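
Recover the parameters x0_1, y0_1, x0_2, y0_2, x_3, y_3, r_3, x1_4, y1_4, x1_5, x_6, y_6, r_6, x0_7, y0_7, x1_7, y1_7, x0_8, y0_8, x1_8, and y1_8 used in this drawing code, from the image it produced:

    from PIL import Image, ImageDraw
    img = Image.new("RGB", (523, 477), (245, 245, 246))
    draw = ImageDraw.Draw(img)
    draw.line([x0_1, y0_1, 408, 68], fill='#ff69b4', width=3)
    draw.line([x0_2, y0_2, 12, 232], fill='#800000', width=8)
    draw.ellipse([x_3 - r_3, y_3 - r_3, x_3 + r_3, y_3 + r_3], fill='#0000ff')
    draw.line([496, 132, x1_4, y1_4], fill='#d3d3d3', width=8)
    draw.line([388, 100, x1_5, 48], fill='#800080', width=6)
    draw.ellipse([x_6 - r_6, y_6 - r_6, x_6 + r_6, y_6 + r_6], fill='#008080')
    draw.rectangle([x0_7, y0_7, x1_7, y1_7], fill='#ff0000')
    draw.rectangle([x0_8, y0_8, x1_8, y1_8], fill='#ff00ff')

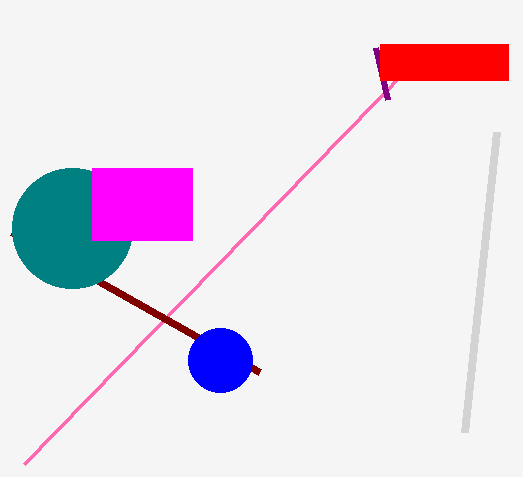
x0_1 = 24, y0_1 = 464, x0_2 = 260, y0_2 = 372, x_3 = 220, y_3 = 360, r_3 = 32, x1_4 = 464, y1_4 = 432, x1_5 = 376, x_6 = 72, y_6 = 228, r_6 = 60, x0_7 = 380, y0_7 = 44, x1_7 = 508, y1_7 = 80, x0_8 = 92, y0_8 = 168, x1_8 = 192, y1_8 = 240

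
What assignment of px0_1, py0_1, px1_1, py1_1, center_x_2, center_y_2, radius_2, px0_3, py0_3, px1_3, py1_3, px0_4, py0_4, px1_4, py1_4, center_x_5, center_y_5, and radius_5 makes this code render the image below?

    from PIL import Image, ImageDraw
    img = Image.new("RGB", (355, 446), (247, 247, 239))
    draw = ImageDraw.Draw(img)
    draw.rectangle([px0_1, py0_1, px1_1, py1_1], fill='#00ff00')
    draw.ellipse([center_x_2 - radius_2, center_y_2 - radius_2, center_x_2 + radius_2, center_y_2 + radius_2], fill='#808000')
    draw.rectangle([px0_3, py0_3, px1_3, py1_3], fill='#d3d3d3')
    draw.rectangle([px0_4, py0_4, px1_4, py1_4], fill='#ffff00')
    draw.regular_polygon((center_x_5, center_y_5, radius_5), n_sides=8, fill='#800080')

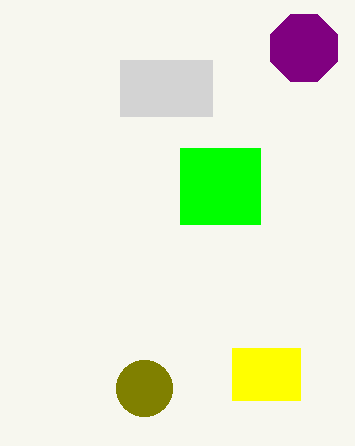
px0_1 = 180
py0_1 = 148
px1_1 = 260
py1_1 = 224
center_x_2 = 144
center_y_2 = 388
radius_2 = 28
px0_3 = 120
py0_3 = 60
px1_3 = 212
py1_3 = 116
px0_4 = 232
py0_4 = 348
px1_4 = 300
py1_4 = 400
center_x_5 = 304
center_y_5 = 48
radius_5 = 36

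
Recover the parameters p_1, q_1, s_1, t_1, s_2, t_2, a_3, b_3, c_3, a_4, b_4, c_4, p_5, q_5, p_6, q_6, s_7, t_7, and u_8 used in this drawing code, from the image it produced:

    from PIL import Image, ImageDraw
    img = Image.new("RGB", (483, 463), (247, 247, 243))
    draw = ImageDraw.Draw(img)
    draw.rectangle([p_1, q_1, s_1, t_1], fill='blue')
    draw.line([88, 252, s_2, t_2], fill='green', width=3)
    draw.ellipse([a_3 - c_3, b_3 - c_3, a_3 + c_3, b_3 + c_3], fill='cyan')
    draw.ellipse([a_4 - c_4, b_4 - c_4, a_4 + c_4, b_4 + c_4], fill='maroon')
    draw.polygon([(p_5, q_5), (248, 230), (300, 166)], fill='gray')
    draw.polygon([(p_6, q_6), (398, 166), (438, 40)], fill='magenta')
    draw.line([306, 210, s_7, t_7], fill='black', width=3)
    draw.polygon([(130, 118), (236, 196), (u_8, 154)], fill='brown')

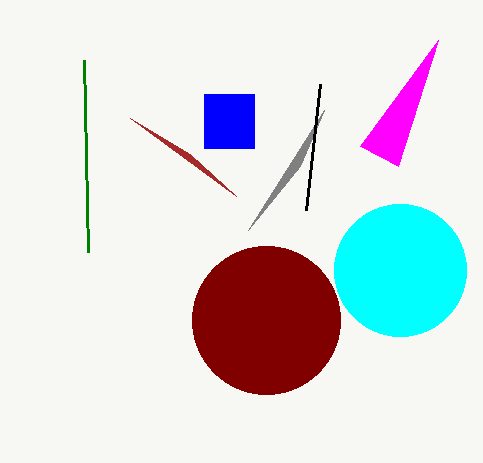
p_1 = 204, q_1 = 94, s_1 = 254, t_1 = 148, s_2 = 84, t_2 = 60, a_3 = 400, b_3 = 270, c_3 = 66, a_4 = 266, b_4 = 320, c_4 = 74, p_5 = 324, q_5 = 110, p_6 = 360, q_6 = 146, s_7 = 320, t_7 = 84, u_8 = 190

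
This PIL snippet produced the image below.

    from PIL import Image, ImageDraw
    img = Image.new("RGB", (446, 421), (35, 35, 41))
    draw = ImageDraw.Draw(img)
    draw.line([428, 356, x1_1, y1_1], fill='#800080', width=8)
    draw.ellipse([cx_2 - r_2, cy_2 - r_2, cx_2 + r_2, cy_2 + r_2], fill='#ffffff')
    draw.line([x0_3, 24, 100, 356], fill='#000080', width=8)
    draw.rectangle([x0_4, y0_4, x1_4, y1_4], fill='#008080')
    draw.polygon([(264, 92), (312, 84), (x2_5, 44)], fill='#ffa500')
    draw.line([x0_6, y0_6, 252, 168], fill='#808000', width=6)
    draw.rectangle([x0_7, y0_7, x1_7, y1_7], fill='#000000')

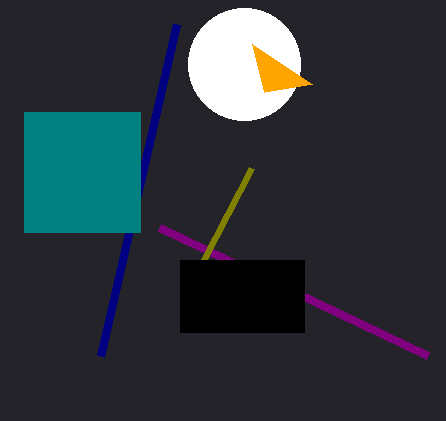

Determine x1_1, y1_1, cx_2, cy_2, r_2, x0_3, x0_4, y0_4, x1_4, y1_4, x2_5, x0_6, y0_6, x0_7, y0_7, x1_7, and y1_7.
x1_1 = 160
y1_1 = 228
cx_2 = 244
cy_2 = 64
r_2 = 56
x0_3 = 176
x0_4 = 24
y0_4 = 112
x1_4 = 140
y1_4 = 232
x2_5 = 252
x0_6 = 204
y0_6 = 260
x0_7 = 180
y0_7 = 260
x1_7 = 304
y1_7 = 332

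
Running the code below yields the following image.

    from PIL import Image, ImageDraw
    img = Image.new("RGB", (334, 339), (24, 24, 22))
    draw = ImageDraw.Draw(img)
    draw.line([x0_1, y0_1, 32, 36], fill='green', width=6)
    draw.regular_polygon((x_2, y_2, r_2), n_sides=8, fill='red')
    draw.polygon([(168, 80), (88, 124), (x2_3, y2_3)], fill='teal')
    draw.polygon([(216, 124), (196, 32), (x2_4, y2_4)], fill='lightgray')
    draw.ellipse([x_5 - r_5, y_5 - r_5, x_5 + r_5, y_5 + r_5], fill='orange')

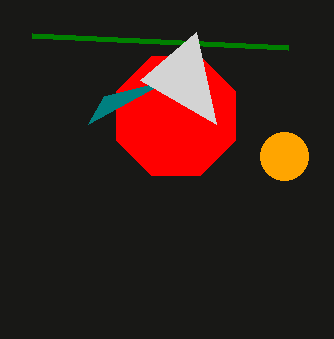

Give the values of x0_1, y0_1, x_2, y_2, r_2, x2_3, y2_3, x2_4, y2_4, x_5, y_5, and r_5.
x0_1 = 288
y0_1 = 48
x_2 = 176
y_2 = 116
r_2 = 64
x2_3 = 104
y2_3 = 96
x2_4 = 140
y2_4 = 80
x_5 = 284
y_5 = 156
r_5 = 24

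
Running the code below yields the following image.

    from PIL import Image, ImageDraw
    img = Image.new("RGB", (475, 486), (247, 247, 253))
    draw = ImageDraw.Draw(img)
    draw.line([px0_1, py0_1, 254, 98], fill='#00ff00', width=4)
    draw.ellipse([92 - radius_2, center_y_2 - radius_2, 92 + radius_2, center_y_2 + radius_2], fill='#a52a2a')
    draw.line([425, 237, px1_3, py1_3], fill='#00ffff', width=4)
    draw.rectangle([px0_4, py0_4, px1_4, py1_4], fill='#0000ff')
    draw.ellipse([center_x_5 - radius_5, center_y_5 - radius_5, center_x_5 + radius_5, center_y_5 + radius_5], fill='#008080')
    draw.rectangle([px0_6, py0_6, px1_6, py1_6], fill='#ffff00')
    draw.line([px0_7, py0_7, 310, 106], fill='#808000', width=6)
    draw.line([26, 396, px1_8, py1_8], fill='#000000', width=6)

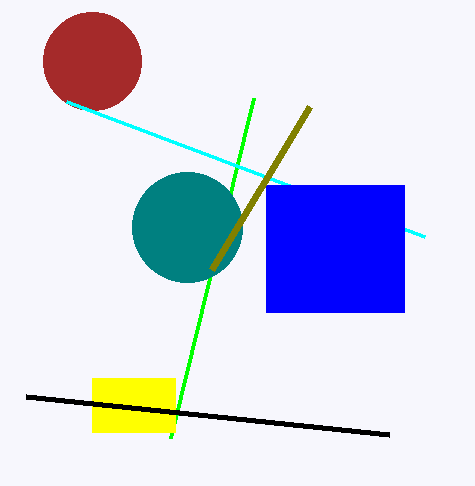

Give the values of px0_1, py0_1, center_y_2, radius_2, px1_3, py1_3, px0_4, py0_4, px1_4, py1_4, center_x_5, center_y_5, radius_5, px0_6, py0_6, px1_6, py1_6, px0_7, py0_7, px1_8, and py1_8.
px0_1 = 171
py0_1 = 438
center_y_2 = 61
radius_2 = 49
px1_3 = 67
py1_3 = 102
px0_4 = 266
py0_4 = 185
px1_4 = 404
py1_4 = 312
center_x_5 = 187
center_y_5 = 227
radius_5 = 55
px0_6 = 92
py0_6 = 378
px1_6 = 175
py1_6 = 432
px0_7 = 212
py0_7 = 269
px1_8 = 389
py1_8 = 434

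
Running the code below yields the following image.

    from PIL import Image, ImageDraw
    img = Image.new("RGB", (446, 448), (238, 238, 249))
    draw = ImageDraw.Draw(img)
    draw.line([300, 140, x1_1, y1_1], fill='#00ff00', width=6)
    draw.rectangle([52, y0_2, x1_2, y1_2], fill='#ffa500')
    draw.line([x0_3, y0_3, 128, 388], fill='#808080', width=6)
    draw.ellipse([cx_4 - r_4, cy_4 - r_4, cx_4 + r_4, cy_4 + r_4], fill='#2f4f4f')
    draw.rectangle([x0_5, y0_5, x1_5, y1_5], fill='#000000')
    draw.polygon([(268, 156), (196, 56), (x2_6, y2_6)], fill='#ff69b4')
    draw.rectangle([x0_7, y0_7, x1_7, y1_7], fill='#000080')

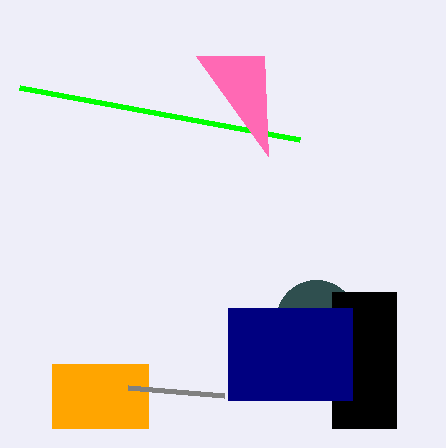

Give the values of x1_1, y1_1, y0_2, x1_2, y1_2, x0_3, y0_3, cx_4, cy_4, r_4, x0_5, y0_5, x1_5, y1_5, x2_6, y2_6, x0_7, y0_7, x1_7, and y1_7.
x1_1 = 20
y1_1 = 88
y0_2 = 364
x1_2 = 148
y1_2 = 428
x0_3 = 224
y0_3 = 396
cx_4 = 316
cy_4 = 320
r_4 = 40
x0_5 = 332
y0_5 = 292
x1_5 = 396
y1_5 = 428
x2_6 = 264
y2_6 = 56
x0_7 = 228
y0_7 = 308
x1_7 = 352
y1_7 = 400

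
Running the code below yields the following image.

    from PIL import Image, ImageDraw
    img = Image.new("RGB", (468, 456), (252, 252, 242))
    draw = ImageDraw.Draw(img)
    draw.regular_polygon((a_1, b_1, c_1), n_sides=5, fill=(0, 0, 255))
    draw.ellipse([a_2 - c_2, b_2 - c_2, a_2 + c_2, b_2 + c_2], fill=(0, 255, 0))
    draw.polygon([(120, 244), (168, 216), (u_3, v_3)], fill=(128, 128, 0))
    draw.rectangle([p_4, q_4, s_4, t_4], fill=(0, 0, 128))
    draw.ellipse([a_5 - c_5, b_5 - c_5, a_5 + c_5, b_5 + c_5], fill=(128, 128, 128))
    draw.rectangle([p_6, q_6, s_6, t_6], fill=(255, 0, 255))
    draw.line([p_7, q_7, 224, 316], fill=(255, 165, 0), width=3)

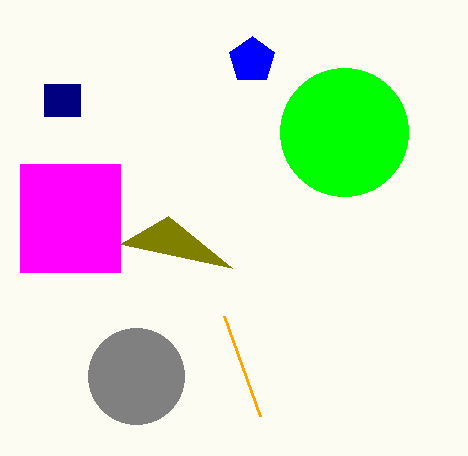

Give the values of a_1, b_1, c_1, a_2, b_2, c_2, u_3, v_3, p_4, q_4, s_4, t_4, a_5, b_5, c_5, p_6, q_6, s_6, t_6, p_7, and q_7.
a_1 = 252; b_1 = 60; c_1 = 24; a_2 = 344; b_2 = 132; c_2 = 64; u_3 = 232; v_3 = 268; p_4 = 44; q_4 = 84; s_4 = 80; t_4 = 116; a_5 = 136; b_5 = 376; c_5 = 48; p_6 = 20; q_6 = 164; s_6 = 120; t_6 = 272; p_7 = 260; q_7 = 416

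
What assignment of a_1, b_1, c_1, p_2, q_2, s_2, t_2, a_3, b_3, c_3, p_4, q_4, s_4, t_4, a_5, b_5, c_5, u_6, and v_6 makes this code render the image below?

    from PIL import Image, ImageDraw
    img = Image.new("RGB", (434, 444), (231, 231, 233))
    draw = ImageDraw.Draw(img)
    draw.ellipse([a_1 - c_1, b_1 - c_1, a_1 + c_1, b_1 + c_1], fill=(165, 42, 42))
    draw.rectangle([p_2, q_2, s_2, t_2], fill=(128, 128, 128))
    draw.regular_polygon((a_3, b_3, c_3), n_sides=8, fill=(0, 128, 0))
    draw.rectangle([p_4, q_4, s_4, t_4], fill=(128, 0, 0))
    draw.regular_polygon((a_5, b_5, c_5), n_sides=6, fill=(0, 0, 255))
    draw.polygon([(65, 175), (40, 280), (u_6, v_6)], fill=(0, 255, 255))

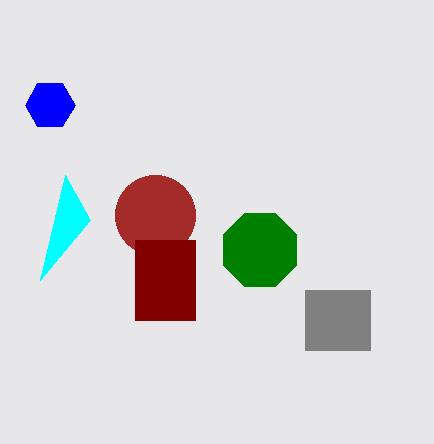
a_1 = 155; b_1 = 215; c_1 = 40; p_2 = 305; q_2 = 290; s_2 = 370; t_2 = 350; a_3 = 260; b_3 = 250; c_3 = 40; p_4 = 135; q_4 = 240; s_4 = 195; t_4 = 320; a_5 = 50; b_5 = 105; c_5 = 25; u_6 = 90; v_6 = 220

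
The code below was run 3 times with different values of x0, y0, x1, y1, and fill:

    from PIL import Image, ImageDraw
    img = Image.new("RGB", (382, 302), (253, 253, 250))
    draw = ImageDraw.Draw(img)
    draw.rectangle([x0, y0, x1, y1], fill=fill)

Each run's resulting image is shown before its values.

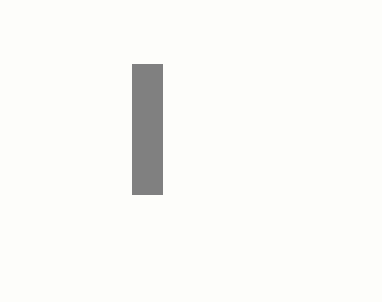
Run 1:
x0 = 132; y0 = 64; x1 = 162; y1 = 194; fill = 'gray'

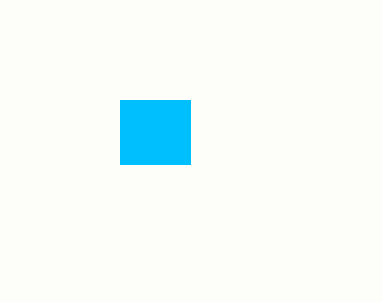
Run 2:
x0 = 120
y0 = 100
x1 = 190
y1 = 164
fill = 'deepskyblue'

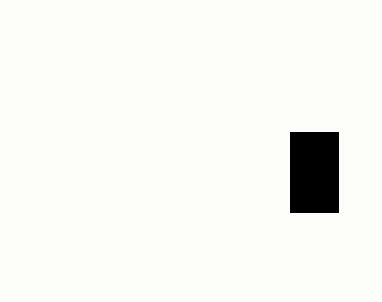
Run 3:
x0 = 290; y0 = 132; x1 = 338; y1 = 212; fill = 'black'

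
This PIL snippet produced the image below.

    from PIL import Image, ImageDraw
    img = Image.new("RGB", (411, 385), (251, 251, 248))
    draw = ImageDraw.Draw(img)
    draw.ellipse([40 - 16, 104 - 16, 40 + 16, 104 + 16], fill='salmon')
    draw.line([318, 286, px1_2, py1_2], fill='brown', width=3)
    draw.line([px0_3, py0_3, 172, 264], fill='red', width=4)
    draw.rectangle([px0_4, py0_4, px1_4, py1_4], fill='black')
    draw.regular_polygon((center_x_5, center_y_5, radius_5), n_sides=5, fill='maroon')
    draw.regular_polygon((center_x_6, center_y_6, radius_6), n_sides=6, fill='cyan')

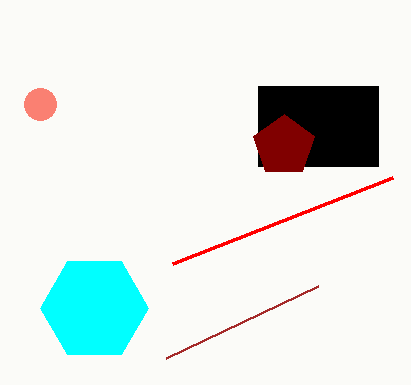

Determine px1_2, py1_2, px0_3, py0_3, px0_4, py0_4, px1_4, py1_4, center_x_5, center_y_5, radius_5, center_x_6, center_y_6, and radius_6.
px1_2 = 166
py1_2 = 358
px0_3 = 392
py0_3 = 178
px0_4 = 258
py0_4 = 86
px1_4 = 378
py1_4 = 166
center_x_5 = 284
center_y_5 = 146
radius_5 = 32
center_x_6 = 94
center_y_6 = 308
radius_6 = 54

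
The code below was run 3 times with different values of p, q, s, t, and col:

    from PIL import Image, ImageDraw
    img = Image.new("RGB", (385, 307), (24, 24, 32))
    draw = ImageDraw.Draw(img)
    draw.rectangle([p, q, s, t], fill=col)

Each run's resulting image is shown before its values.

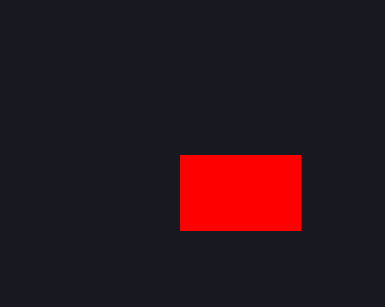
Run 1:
p = 180; q = 155; s = 300; t = 230; col = 'red'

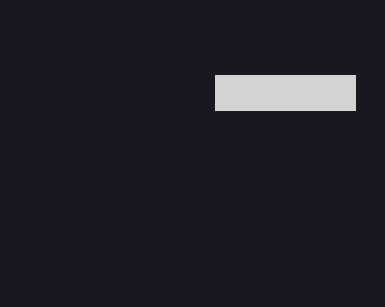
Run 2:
p = 215; q = 75; s = 355; t = 110; col = 'lightgray'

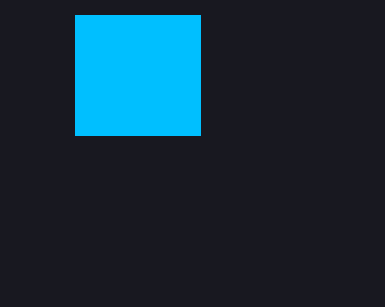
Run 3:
p = 75; q = 15; s = 200; t = 135; col = 'deepskyblue'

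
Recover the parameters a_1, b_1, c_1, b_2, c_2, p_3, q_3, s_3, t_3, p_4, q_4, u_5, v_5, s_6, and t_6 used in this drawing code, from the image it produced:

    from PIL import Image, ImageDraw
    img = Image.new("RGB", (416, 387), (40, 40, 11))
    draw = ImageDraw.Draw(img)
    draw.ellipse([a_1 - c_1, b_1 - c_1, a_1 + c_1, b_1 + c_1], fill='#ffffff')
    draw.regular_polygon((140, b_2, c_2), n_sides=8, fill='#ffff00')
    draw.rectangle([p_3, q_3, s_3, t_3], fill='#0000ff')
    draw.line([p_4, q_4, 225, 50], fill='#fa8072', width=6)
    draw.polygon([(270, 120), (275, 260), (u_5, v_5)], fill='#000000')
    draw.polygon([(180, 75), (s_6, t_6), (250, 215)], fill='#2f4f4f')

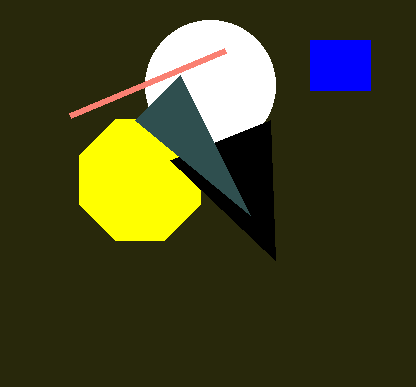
a_1 = 210
b_1 = 85
c_1 = 65
b_2 = 180
c_2 = 65
p_3 = 310
q_3 = 40
s_3 = 370
t_3 = 90
p_4 = 70
q_4 = 115
u_5 = 170
v_5 = 160
s_6 = 135
t_6 = 120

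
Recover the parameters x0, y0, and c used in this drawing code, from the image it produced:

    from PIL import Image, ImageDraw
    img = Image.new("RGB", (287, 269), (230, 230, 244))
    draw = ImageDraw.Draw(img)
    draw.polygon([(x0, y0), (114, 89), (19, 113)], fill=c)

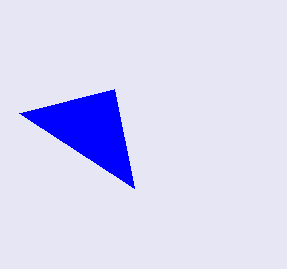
x0 = 134, y0 = 188, c = 'blue'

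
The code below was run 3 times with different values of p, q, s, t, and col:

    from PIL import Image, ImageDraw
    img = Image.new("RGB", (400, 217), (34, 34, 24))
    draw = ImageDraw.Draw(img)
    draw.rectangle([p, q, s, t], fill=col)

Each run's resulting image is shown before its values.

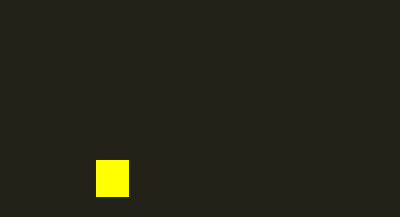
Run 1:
p = 96, q = 160, s = 128, t = 196, col = 'yellow'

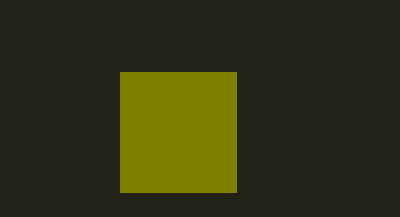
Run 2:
p = 120
q = 72
s = 236
t = 192
col = 'olive'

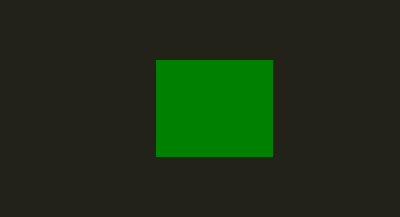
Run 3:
p = 156; q = 60; s = 272; t = 156; col = 'green'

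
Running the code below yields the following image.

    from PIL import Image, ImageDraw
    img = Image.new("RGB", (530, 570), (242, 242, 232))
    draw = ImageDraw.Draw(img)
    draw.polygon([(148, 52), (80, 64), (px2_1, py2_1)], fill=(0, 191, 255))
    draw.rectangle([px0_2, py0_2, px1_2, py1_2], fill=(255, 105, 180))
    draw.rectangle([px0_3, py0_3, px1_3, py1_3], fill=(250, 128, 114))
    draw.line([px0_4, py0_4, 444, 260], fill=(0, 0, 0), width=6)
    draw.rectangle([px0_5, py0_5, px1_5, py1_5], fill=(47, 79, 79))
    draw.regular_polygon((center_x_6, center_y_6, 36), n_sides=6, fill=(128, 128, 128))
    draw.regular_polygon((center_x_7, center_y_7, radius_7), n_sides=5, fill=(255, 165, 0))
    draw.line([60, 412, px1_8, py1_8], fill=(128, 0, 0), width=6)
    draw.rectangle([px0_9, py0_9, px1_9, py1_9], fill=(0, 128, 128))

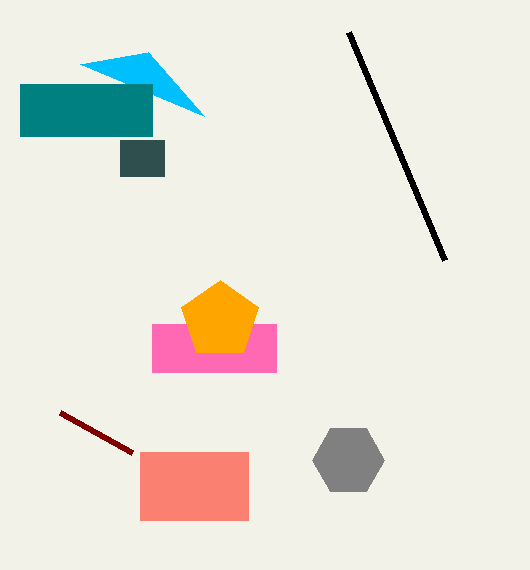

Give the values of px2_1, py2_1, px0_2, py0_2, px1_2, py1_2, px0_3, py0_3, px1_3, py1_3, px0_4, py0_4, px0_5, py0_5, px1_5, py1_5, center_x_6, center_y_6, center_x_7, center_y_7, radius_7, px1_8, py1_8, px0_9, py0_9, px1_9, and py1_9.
px2_1 = 204, py2_1 = 116, px0_2 = 152, py0_2 = 324, px1_2 = 276, py1_2 = 372, px0_3 = 140, py0_3 = 452, px1_3 = 248, py1_3 = 520, px0_4 = 348, py0_4 = 32, px0_5 = 120, py0_5 = 140, px1_5 = 164, py1_5 = 176, center_x_6 = 348, center_y_6 = 460, center_x_7 = 220, center_y_7 = 320, radius_7 = 40, px1_8 = 132, py1_8 = 452, px0_9 = 20, py0_9 = 84, px1_9 = 152, py1_9 = 136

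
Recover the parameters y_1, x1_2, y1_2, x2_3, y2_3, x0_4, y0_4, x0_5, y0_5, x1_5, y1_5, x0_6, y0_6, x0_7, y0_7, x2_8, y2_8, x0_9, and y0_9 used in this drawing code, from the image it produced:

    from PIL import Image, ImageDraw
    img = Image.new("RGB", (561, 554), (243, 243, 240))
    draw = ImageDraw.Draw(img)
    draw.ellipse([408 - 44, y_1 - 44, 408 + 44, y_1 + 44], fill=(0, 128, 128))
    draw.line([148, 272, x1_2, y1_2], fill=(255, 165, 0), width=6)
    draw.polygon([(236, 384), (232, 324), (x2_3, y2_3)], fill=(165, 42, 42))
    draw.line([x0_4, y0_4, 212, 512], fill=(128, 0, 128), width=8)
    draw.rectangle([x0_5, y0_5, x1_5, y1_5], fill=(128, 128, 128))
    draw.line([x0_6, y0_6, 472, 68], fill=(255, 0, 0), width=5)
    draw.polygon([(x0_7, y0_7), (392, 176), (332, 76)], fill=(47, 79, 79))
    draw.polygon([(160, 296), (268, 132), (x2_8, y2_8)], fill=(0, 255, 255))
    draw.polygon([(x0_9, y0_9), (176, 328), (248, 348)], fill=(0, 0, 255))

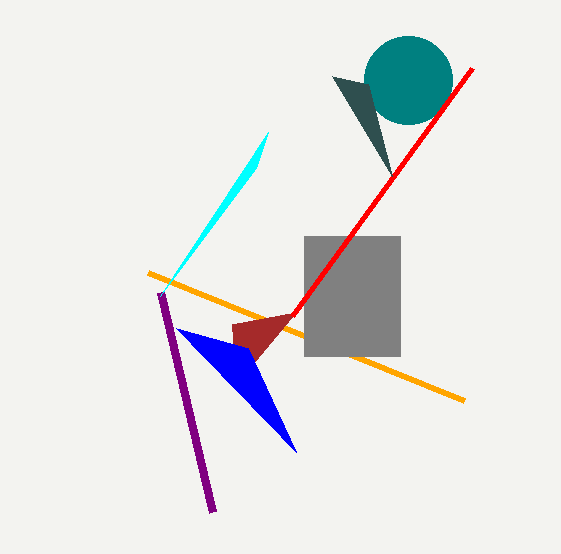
y_1 = 80, x1_2 = 464, y1_2 = 400, x2_3 = 296, y2_3 = 312, x0_4 = 160, y0_4 = 292, x0_5 = 304, y0_5 = 236, x1_5 = 400, y1_5 = 356, x0_6 = 292, y0_6 = 316, x0_7 = 368, y0_7 = 84, x2_8 = 256, y2_8 = 168, x0_9 = 296, y0_9 = 452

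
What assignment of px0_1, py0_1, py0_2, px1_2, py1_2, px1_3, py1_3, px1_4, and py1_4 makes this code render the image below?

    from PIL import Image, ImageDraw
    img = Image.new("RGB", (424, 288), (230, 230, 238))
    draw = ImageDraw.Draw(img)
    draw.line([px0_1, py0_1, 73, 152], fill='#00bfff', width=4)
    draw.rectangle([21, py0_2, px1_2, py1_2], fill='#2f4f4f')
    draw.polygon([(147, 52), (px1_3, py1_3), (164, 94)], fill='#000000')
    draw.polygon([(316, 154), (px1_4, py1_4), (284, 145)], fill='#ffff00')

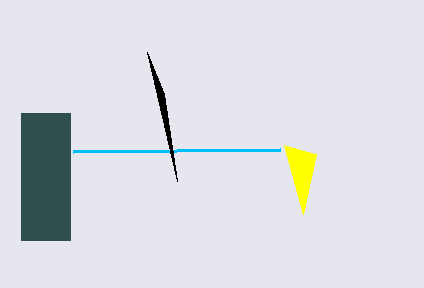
px0_1 = 280; py0_1 = 150; py0_2 = 113; px1_2 = 70; py1_2 = 240; px1_3 = 177; py1_3 = 181; px1_4 = 303; py1_4 = 214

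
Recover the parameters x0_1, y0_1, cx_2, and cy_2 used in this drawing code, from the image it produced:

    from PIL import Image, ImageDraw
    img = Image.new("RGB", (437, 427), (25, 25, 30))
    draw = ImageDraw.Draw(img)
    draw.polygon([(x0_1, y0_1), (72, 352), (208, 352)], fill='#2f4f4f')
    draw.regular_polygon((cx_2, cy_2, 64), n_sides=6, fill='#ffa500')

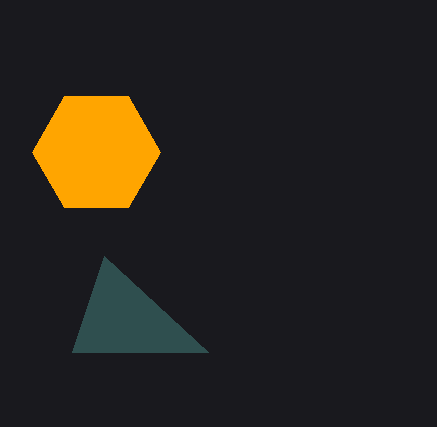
x0_1 = 104
y0_1 = 256
cx_2 = 96
cy_2 = 152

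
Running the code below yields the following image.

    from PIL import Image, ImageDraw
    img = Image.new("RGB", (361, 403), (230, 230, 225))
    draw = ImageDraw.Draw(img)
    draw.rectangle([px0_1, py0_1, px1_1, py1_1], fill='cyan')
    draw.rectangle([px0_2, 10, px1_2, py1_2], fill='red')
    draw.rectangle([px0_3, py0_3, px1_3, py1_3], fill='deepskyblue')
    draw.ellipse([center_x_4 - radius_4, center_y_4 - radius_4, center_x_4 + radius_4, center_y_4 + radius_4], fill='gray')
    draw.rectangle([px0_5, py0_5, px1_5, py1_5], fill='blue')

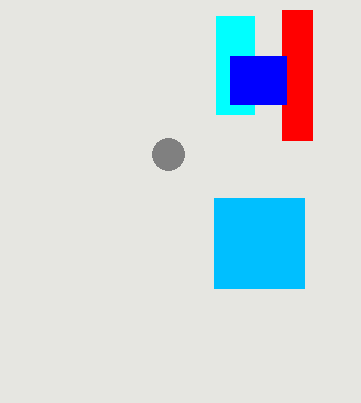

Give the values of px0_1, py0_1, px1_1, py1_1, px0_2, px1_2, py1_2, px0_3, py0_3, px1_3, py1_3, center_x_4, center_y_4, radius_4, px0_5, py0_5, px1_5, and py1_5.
px0_1 = 216
py0_1 = 16
px1_1 = 254
py1_1 = 114
px0_2 = 282
px1_2 = 312
py1_2 = 140
px0_3 = 214
py0_3 = 198
px1_3 = 304
py1_3 = 288
center_x_4 = 168
center_y_4 = 154
radius_4 = 16
px0_5 = 230
py0_5 = 56
px1_5 = 286
py1_5 = 104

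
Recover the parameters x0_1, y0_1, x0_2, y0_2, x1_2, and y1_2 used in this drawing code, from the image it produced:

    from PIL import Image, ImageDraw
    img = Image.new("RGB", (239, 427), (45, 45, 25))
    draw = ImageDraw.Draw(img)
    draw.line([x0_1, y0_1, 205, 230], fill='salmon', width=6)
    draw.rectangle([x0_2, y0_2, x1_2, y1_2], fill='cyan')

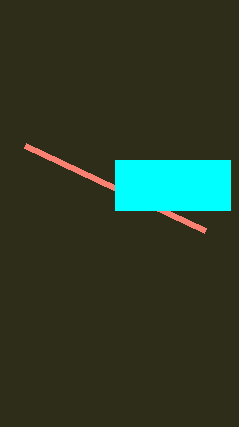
x0_1 = 25
y0_1 = 145
x0_2 = 115
y0_2 = 160
x1_2 = 230
y1_2 = 210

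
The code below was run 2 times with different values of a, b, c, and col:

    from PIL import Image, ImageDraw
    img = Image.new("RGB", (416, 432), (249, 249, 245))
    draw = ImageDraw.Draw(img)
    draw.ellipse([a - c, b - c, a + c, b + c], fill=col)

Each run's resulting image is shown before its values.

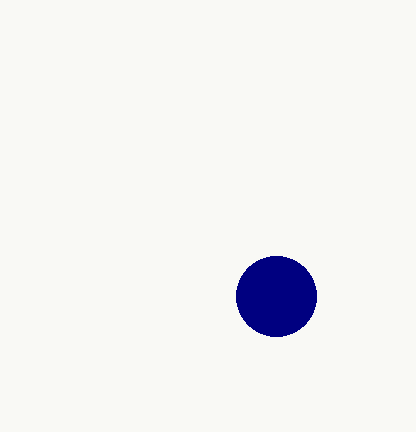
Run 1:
a = 276, b = 296, c = 40, col = 'navy'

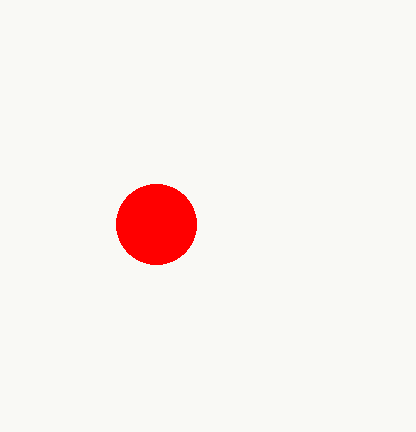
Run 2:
a = 156
b = 224
c = 40
col = 'red'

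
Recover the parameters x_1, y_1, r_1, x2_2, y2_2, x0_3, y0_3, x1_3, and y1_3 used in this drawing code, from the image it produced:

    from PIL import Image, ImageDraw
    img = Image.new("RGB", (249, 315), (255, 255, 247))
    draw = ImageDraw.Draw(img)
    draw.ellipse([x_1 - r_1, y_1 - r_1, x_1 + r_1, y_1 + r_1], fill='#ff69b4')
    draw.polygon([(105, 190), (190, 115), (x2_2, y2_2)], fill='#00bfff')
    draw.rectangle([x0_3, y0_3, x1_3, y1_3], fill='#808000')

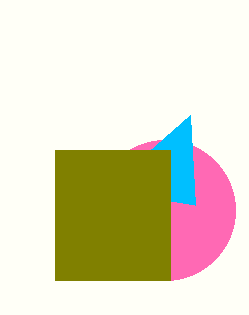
x_1 = 165
y_1 = 210
r_1 = 70
x2_2 = 195
y2_2 = 205
x0_3 = 55
y0_3 = 150
x1_3 = 170
y1_3 = 280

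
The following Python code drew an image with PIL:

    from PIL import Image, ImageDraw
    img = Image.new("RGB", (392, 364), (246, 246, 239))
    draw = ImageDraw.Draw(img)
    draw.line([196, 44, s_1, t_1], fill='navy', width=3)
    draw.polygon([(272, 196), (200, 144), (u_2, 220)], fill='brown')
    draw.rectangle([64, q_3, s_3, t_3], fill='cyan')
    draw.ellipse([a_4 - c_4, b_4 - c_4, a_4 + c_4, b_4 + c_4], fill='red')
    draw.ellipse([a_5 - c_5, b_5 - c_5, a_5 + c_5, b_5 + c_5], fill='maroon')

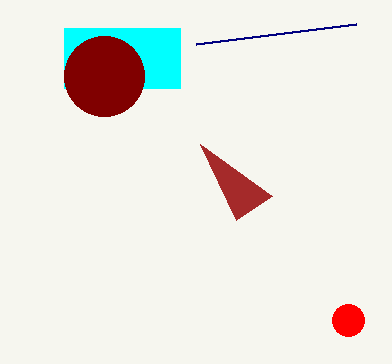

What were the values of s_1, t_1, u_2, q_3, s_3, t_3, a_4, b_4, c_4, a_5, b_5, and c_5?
s_1 = 356, t_1 = 24, u_2 = 236, q_3 = 28, s_3 = 180, t_3 = 88, a_4 = 348, b_4 = 320, c_4 = 16, a_5 = 104, b_5 = 76, c_5 = 40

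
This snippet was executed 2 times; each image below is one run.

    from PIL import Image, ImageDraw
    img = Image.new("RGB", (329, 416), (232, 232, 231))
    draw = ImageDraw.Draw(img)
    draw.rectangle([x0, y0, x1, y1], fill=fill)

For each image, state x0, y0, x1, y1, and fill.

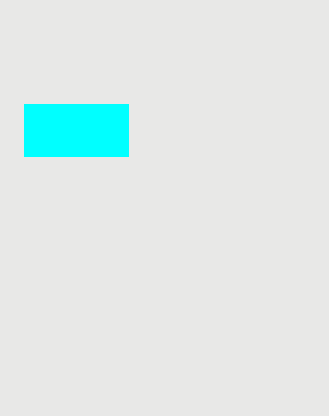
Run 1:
x0 = 24
y0 = 104
x1 = 128
y1 = 156
fill = 'cyan'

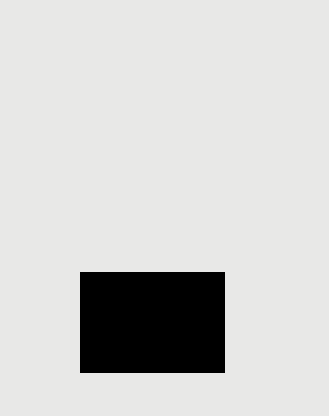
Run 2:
x0 = 80, y0 = 272, x1 = 224, y1 = 372, fill = 'black'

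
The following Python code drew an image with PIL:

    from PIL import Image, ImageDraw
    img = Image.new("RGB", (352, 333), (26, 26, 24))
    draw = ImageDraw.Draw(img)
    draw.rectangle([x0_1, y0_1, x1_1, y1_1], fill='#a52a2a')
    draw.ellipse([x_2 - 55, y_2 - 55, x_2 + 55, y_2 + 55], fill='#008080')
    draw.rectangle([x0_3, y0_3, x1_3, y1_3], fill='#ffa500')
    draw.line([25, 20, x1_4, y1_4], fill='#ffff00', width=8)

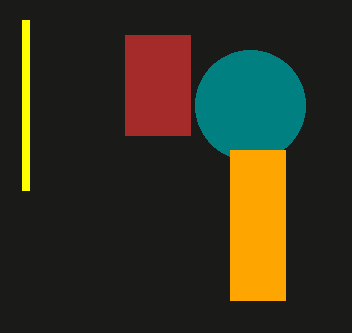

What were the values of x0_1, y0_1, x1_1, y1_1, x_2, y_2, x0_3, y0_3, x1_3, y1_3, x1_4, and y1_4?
x0_1 = 125; y0_1 = 35; x1_1 = 190; y1_1 = 135; x_2 = 250; y_2 = 105; x0_3 = 230; y0_3 = 150; x1_3 = 285; y1_3 = 300; x1_4 = 25; y1_4 = 190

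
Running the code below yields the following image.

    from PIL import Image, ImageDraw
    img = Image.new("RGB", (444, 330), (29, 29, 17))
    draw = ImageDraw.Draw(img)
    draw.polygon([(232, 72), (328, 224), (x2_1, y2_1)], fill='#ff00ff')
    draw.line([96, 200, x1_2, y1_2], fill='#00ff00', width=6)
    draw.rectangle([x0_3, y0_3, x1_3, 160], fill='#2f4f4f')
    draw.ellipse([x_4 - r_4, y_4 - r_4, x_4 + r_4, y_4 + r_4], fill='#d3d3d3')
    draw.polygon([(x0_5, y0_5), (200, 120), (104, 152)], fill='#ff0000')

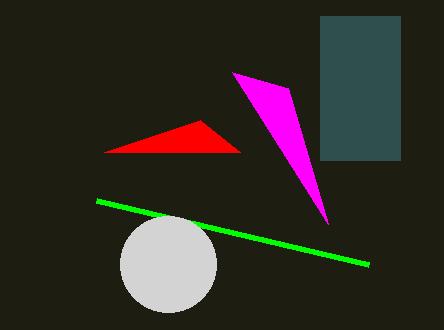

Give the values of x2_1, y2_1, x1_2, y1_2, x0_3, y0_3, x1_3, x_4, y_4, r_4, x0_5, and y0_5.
x2_1 = 288
y2_1 = 88
x1_2 = 368
y1_2 = 264
x0_3 = 320
y0_3 = 16
x1_3 = 400
x_4 = 168
y_4 = 264
r_4 = 48
x0_5 = 240
y0_5 = 152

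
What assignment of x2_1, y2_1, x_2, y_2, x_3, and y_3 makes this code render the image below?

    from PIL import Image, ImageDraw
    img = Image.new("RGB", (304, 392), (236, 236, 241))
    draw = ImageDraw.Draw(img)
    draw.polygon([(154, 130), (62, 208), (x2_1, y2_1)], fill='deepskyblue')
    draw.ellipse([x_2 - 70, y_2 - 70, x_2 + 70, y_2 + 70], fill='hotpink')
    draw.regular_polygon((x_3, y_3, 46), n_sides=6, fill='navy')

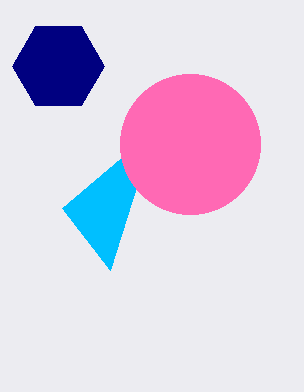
x2_1 = 110; y2_1 = 270; x_2 = 190; y_2 = 144; x_3 = 58; y_3 = 66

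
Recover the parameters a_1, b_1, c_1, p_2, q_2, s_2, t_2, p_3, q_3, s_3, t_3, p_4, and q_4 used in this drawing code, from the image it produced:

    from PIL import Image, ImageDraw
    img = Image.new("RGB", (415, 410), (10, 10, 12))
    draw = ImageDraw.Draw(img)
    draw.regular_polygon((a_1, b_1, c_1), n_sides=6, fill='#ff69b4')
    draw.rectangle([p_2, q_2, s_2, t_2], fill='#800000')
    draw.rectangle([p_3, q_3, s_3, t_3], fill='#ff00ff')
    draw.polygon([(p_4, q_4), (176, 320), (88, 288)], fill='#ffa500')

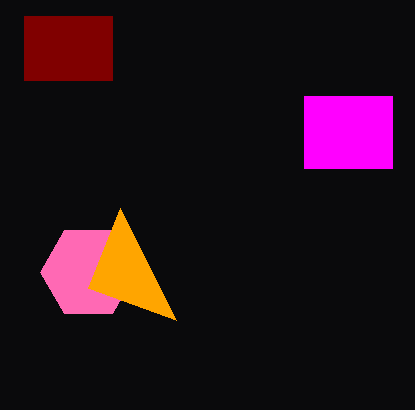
a_1 = 88, b_1 = 272, c_1 = 48, p_2 = 24, q_2 = 16, s_2 = 112, t_2 = 80, p_3 = 304, q_3 = 96, s_3 = 392, t_3 = 168, p_4 = 120, q_4 = 208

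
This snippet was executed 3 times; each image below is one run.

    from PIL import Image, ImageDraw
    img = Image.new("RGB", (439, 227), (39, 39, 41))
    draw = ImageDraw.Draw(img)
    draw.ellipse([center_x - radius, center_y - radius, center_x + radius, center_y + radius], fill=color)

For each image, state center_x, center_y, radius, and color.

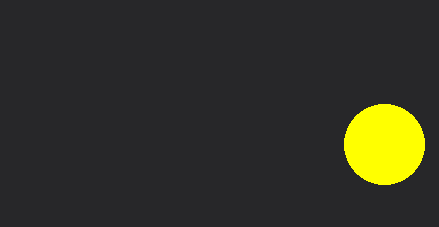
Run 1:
center_x = 384, center_y = 144, radius = 40, color = 'yellow'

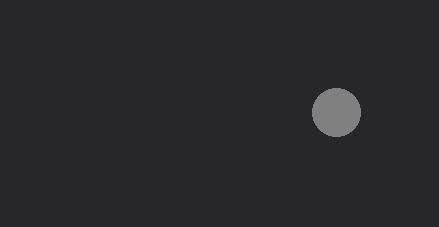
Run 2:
center_x = 336; center_y = 112; radius = 24; color = 'gray'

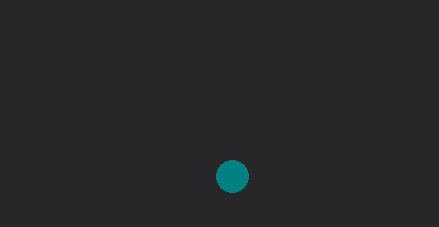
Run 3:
center_x = 232; center_y = 176; radius = 16; color = 'teal'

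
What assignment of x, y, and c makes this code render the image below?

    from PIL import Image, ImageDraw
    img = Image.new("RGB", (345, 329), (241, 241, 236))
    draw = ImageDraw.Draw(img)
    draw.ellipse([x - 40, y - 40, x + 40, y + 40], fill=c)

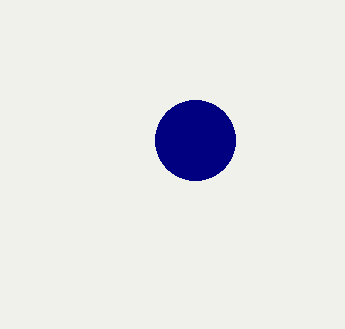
x = 195, y = 140, c = 'navy'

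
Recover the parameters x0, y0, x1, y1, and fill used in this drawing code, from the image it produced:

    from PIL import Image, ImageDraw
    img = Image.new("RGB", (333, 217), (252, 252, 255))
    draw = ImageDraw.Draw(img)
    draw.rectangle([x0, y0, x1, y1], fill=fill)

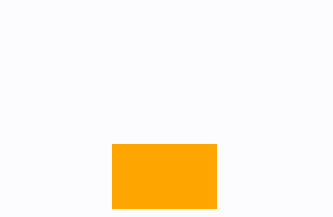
x0 = 112
y0 = 144
x1 = 216
y1 = 208
fill = 'orange'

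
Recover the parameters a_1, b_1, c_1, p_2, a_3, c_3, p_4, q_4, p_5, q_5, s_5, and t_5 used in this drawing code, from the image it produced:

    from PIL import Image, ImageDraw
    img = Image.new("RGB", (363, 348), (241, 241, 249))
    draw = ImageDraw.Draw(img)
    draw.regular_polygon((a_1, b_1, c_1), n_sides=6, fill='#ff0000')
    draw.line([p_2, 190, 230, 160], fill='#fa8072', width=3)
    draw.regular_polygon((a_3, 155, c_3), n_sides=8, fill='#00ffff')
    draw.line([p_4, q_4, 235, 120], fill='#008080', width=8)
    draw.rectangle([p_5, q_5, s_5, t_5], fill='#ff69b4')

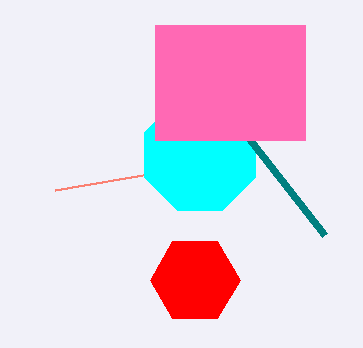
a_1 = 195; b_1 = 280; c_1 = 45; p_2 = 55; a_3 = 200; c_3 = 60; p_4 = 325; q_4 = 235; p_5 = 155; q_5 = 25; s_5 = 305; t_5 = 140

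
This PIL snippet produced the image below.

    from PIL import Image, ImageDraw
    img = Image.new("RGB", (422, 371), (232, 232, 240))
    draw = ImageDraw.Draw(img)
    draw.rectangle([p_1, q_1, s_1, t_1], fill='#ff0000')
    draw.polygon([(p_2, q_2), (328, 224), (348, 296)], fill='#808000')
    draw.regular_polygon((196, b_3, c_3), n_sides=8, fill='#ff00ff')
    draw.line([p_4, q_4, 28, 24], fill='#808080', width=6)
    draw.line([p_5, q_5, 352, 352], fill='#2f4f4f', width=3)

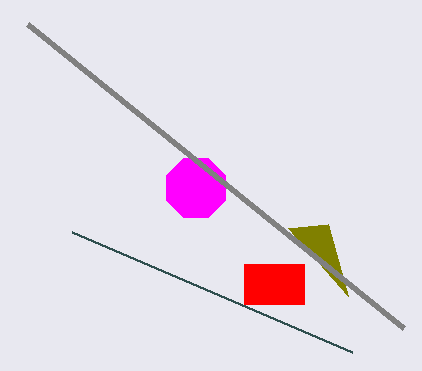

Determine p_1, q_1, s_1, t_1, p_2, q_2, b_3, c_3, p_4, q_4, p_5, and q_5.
p_1 = 244
q_1 = 264
s_1 = 304
t_1 = 304
p_2 = 288
q_2 = 228
b_3 = 188
c_3 = 32
p_4 = 404
q_4 = 328
p_5 = 72
q_5 = 232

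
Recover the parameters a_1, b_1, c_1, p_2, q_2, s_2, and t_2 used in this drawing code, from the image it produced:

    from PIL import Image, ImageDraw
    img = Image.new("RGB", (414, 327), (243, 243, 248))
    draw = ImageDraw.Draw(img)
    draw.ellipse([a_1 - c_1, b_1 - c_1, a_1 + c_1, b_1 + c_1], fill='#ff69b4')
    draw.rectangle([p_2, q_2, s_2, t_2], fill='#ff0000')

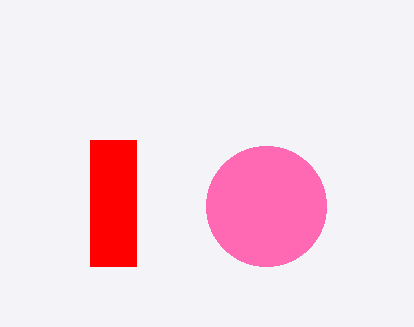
a_1 = 266, b_1 = 206, c_1 = 60, p_2 = 90, q_2 = 140, s_2 = 136, t_2 = 266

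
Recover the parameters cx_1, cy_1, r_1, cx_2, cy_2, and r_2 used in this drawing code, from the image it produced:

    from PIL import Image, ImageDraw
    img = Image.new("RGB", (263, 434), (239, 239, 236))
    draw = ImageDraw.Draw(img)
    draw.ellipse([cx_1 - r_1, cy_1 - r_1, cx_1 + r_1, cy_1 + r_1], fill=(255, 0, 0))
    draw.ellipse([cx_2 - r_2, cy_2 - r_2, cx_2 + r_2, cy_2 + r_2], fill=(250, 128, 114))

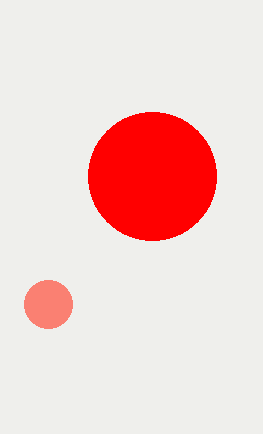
cx_1 = 152, cy_1 = 176, r_1 = 64, cx_2 = 48, cy_2 = 304, r_2 = 24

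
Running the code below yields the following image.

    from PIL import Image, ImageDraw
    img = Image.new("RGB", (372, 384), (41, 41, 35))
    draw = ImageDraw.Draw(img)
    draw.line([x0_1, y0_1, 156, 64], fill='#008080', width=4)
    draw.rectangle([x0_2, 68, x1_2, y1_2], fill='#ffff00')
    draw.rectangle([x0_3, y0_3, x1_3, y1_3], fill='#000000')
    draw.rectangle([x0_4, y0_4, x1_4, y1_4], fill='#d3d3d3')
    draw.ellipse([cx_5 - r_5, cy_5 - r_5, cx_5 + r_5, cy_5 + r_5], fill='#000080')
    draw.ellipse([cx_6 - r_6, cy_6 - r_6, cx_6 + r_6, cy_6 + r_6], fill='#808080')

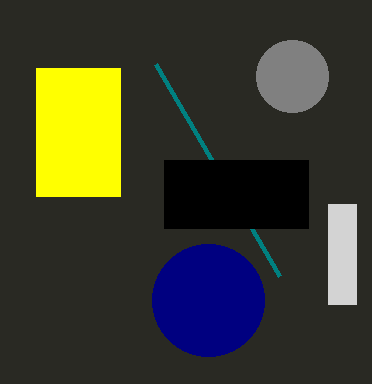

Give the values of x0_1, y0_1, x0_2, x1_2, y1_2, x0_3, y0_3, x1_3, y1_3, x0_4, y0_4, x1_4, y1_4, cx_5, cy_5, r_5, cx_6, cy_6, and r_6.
x0_1 = 280; y0_1 = 276; x0_2 = 36; x1_2 = 120; y1_2 = 196; x0_3 = 164; y0_3 = 160; x1_3 = 308; y1_3 = 228; x0_4 = 328; y0_4 = 204; x1_4 = 356; y1_4 = 304; cx_5 = 208; cy_5 = 300; r_5 = 56; cx_6 = 292; cy_6 = 76; r_6 = 36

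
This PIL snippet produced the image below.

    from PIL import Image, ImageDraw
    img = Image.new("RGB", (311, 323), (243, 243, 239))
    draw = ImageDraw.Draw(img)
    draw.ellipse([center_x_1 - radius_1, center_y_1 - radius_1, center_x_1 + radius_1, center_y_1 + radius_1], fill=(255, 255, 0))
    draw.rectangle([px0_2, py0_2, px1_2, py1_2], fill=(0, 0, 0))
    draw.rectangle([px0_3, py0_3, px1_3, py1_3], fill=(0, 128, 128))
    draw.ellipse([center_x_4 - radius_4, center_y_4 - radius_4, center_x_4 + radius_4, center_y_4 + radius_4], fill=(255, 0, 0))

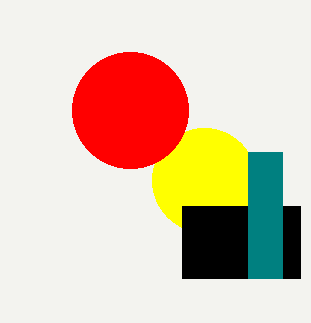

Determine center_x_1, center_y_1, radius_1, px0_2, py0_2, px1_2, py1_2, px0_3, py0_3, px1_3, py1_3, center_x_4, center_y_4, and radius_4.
center_x_1 = 204
center_y_1 = 180
radius_1 = 52
px0_2 = 182
py0_2 = 206
px1_2 = 300
py1_2 = 278
px0_3 = 248
py0_3 = 152
px1_3 = 282
py1_3 = 278
center_x_4 = 130
center_y_4 = 110
radius_4 = 58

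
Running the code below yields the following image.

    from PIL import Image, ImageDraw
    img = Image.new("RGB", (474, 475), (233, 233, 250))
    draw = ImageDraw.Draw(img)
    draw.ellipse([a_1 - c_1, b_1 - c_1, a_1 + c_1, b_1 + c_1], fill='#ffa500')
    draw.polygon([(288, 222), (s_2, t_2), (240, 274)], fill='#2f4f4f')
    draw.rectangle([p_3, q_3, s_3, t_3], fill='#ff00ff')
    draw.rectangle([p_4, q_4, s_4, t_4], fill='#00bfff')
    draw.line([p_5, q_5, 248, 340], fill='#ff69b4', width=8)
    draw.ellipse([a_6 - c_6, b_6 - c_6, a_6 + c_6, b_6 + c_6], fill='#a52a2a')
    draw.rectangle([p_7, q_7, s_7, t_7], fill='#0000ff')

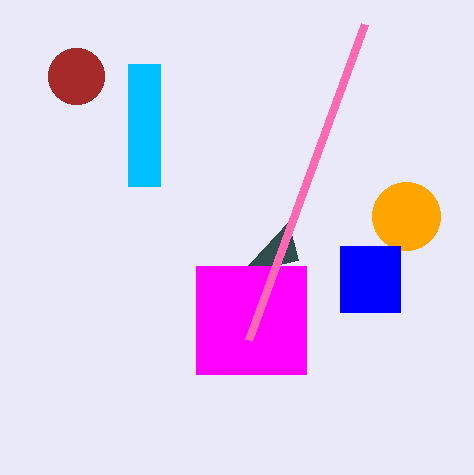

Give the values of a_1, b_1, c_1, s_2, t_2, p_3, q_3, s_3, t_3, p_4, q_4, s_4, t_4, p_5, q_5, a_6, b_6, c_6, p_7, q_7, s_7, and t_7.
a_1 = 406, b_1 = 216, c_1 = 34, s_2 = 298, t_2 = 260, p_3 = 196, q_3 = 266, s_3 = 306, t_3 = 374, p_4 = 128, q_4 = 64, s_4 = 160, t_4 = 186, p_5 = 364, q_5 = 24, a_6 = 76, b_6 = 76, c_6 = 28, p_7 = 340, q_7 = 246, s_7 = 400, t_7 = 312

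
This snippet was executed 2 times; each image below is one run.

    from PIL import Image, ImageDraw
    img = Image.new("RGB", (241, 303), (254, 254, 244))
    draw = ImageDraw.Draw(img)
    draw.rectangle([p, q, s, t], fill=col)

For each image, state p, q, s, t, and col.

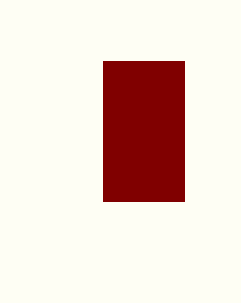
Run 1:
p = 103
q = 61
s = 184
t = 201
col = 'maroon'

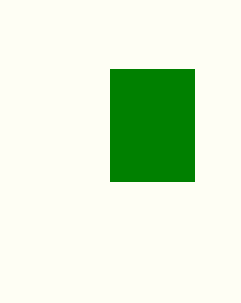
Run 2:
p = 110
q = 69
s = 194
t = 181
col = 'green'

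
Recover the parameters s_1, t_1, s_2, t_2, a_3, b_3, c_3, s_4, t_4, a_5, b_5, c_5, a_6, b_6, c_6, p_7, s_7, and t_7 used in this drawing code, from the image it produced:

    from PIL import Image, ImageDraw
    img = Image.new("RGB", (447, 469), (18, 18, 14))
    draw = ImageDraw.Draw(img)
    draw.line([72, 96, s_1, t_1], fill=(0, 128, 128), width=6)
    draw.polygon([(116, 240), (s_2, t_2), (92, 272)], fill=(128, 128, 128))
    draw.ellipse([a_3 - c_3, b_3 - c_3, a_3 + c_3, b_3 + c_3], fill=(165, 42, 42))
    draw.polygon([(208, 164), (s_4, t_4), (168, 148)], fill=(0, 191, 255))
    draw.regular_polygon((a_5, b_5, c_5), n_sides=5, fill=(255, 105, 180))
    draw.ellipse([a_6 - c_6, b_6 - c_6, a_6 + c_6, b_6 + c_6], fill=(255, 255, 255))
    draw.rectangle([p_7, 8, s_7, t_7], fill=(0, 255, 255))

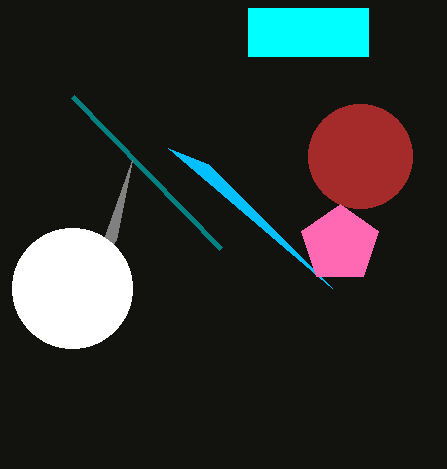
s_1 = 220; t_1 = 248; s_2 = 132; t_2 = 160; a_3 = 360; b_3 = 156; c_3 = 52; s_4 = 332; t_4 = 288; a_5 = 340; b_5 = 244; c_5 = 40; a_6 = 72; b_6 = 288; c_6 = 60; p_7 = 248; s_7 = 368; t_7 = 56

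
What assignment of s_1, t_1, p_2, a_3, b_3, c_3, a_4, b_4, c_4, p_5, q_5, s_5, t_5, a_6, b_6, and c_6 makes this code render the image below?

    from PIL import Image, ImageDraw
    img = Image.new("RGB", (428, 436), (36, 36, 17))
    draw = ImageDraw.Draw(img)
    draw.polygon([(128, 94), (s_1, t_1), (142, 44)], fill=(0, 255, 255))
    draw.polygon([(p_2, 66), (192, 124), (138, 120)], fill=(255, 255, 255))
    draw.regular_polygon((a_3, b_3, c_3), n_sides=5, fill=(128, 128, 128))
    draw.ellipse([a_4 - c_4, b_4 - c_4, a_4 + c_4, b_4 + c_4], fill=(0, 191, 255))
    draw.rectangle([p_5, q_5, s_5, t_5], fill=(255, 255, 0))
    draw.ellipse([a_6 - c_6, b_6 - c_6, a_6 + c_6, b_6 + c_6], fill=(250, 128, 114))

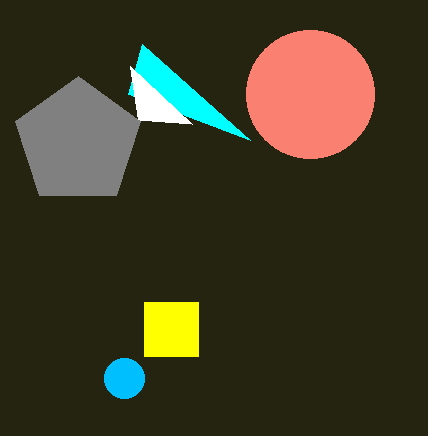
s_1 = 250; t_1 = 140; p_2 = 130; a_3 = 78; b_3 = 142; c_3 = 66; a_4 = 124; b_4 = 378; c_4 = 20; p_5 = 144; q_5 = 302; s_5 = 198; t_5 = 356; a_6 = 310; b_6 = 94; c_6 = 64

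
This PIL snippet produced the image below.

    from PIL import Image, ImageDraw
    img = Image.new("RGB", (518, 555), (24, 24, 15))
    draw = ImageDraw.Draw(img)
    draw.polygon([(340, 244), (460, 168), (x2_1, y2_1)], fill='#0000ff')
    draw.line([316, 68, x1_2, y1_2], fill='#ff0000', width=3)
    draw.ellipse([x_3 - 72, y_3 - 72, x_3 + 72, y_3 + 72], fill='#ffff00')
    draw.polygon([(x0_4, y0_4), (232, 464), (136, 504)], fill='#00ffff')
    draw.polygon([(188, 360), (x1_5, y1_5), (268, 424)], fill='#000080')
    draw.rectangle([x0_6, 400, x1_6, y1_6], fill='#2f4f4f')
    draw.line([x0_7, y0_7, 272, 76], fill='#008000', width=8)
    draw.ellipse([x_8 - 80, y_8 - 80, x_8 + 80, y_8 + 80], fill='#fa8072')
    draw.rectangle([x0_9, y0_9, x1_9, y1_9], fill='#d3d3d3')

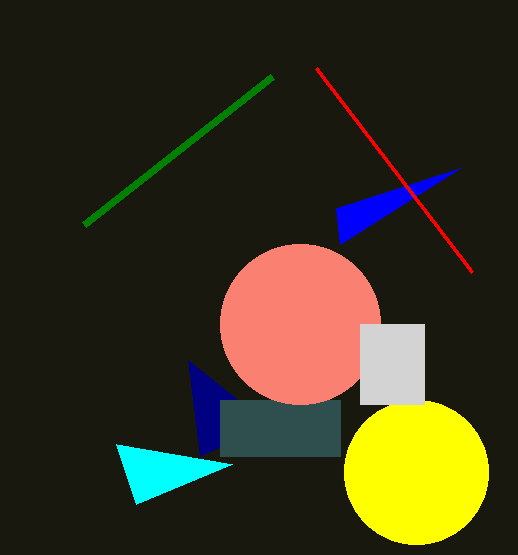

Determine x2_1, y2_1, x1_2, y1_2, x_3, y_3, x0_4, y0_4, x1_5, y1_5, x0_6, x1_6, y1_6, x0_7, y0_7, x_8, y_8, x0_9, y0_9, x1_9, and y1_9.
x2_1 = 336, y2_1 = 208, x1_2 = 472, y1_2 = 272, x_3 = 416, y_3 = 472, x0_4 = 116, y0_4 = 444, x1_5 = 200, y1_5 = 456, x0_6 = 220, x1_6 = 340, y1_6 = 456, x0_7 = 84, y0_7 = 224, x_8 = 300, y_8 = 324, x0_9 = 360, y0_9 = 324, x1_9 = 424, y1_9 = 404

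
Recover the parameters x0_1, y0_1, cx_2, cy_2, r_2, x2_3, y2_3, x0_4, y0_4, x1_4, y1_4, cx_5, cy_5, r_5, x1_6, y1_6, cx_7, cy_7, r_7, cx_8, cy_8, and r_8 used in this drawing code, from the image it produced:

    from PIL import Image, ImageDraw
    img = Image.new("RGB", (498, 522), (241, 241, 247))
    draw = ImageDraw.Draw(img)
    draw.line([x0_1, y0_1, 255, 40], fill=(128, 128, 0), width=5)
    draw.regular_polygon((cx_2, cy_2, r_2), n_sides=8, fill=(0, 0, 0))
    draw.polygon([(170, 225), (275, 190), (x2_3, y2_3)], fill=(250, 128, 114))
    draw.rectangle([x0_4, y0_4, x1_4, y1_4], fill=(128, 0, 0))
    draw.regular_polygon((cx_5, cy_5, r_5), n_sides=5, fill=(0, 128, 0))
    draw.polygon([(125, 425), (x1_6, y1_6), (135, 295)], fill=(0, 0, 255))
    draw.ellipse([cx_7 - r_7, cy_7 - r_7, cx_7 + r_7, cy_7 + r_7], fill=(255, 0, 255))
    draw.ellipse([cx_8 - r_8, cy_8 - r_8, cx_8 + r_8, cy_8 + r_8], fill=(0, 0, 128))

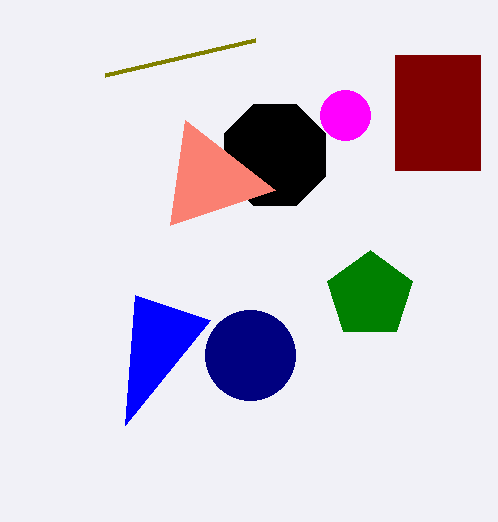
x0_1 = 105
y0_1 = 75
cx_2 = 275
cy_2 = 155
r_2 = 55
x2_3 = 185
y2_3 = 120
x0_4 = 395
y0_4 = 55
x1_4 = 480
y1_4 = 170
cx_5 = 370
cy_5 = 295
r_5 = 45
x1_6 = 210
y1_6 = 320
cx_7 = 345
cy_7 = 115
r_7 = 25
cx_8 = 250
cy_8 = 355
r_8 = 45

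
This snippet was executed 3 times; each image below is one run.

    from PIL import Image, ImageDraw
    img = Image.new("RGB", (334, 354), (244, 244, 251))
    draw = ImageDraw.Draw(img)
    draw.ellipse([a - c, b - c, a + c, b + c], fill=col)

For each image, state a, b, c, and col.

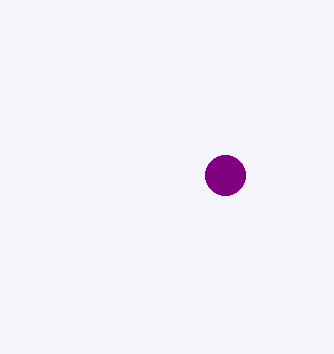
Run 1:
a = 225; b = 175; c = 20; col = 'purple'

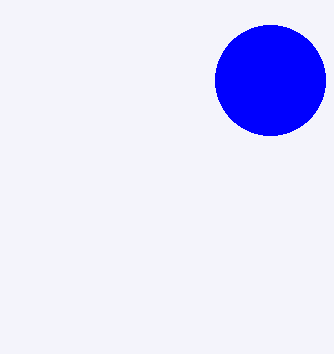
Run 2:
a = 270, b = 80, c = 55, col = 'blue'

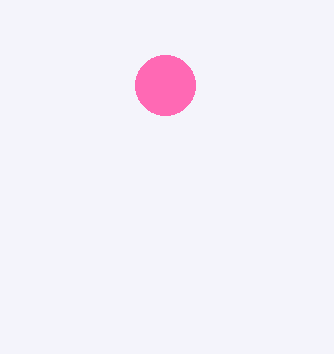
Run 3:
a = 165; b = 85; c = 30; col = 'hotpink'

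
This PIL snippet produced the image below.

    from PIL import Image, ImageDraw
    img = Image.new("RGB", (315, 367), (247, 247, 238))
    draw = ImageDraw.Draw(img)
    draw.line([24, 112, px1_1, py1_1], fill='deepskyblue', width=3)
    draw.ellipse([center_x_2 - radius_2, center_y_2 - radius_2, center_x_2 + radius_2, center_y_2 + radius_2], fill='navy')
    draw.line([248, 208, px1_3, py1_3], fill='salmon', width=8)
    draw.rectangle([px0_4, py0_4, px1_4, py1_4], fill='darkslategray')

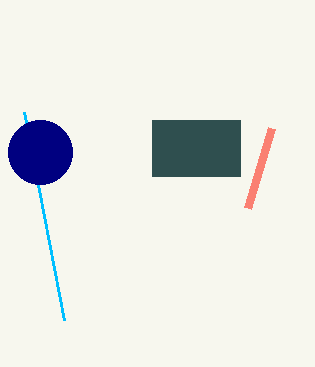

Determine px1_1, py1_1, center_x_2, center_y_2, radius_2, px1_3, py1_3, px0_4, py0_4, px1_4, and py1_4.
px1_1 = 64
py1_1 = 320
center_x_2 = 40
center_y_2 = 152
radius_2 = 32
px1_3 = 272
py1_3 = 128
px0_4 = 152
py0_4 = 120
px1_4 = 240
py1_4 = 176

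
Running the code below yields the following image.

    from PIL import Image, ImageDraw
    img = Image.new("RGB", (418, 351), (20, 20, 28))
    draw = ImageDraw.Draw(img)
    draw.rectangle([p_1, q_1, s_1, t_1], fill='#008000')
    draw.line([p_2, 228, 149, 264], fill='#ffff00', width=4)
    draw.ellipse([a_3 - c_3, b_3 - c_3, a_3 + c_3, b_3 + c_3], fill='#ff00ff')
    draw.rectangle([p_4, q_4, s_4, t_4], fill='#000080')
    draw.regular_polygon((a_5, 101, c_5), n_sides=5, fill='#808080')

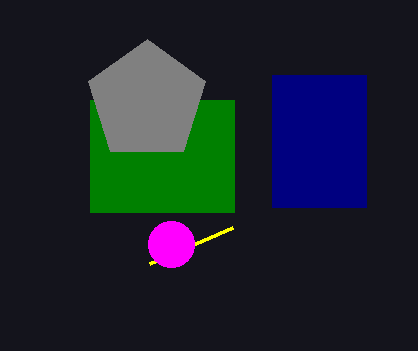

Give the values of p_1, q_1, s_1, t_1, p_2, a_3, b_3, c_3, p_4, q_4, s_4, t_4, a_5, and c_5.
p_1 = 90; q_1 = 100; s_1 = 234; t_1 = 212; p_2 = 232; a_3 = 171; b_3 = 244; c_3 = 23; p_4 = 272; q_4 = 75; s_4 = 366; t_4 = 207; a_5 = 147; c_5 = 62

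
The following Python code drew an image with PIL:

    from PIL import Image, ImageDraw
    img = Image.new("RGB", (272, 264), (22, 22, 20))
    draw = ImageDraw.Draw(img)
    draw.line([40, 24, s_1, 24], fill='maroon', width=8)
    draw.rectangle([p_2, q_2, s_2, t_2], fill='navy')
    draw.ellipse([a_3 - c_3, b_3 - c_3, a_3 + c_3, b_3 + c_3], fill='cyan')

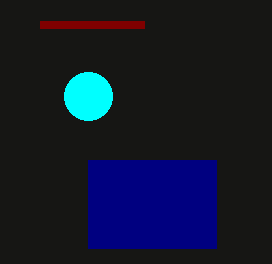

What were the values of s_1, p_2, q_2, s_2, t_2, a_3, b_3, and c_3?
s_1 = 144; p_2 = 88; q_2 = 160; s_2 = 216; t_2 = 248; a_3 = 88; b_3 = 96; c_3 = 24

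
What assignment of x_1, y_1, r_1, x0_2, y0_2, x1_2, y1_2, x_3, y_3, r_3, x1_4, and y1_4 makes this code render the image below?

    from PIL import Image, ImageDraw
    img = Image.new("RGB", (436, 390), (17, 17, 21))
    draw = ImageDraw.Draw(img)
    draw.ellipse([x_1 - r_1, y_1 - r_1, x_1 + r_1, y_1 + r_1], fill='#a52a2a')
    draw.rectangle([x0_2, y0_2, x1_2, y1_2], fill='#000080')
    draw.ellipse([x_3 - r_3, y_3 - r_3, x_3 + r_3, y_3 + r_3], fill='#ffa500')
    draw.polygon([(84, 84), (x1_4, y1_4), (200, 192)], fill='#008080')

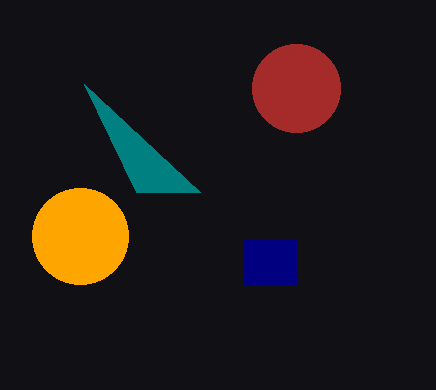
x_1 = 296; y_1 = 88; r_1 = 44; x0_2 = 244; y0_2 = 240; x1_2 = 296; y1_2 = 284; x_3 = 80; y_3 = 236; r_3 = 48; x1_4 = 136; y1_4 = 192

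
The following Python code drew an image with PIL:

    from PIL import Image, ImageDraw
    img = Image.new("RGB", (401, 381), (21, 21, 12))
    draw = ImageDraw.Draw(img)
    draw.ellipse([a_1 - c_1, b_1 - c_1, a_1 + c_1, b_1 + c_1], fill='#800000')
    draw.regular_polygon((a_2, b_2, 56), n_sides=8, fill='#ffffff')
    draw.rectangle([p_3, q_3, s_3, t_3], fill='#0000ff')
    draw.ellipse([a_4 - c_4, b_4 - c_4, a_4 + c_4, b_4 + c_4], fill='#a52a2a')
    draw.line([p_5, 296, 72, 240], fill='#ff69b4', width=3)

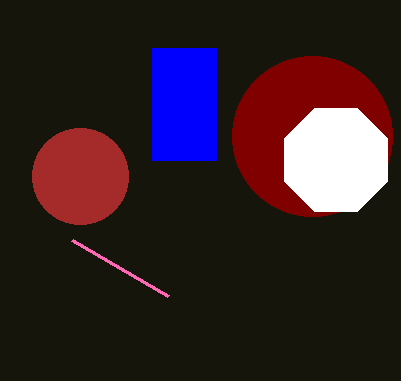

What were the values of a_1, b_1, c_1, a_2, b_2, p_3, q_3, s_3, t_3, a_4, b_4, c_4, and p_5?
a_1 = 312; b_1 = 136; c_1 = 80; a_2 = 336; b_2 = 160; p_3 = 152; q_3 = 48; s_3 = 216; t_3 = 160; a_4 = 80; b_4 = 176; c_4 = 48; p_5 = 168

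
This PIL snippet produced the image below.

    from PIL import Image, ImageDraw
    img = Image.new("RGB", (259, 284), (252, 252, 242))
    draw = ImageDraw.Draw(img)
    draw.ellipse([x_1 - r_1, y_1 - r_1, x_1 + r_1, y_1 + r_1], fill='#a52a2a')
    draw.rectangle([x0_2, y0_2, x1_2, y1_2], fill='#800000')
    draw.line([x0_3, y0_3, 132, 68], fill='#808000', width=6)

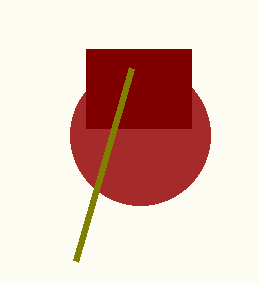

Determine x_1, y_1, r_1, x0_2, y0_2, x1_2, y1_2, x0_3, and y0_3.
x_1 = 140, y_1 = 135, r_1 = 70, x0_2 = 86, y0_2 = 49, x1_2 = 191, y1_2 = 128, x0_3 = 76, y0_3 = 261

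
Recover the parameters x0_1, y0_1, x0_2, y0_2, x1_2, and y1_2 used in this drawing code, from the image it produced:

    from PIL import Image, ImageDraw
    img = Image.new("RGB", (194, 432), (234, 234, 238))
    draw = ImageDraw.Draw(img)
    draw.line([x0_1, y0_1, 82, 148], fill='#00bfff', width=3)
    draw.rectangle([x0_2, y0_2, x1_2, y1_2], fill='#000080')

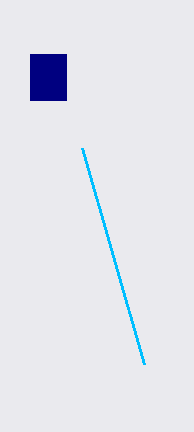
x0_1 = 144, y0_1 = 364, x0_2 = 30, y0_2 = 54, x1_2 = 66, y1_2 = 100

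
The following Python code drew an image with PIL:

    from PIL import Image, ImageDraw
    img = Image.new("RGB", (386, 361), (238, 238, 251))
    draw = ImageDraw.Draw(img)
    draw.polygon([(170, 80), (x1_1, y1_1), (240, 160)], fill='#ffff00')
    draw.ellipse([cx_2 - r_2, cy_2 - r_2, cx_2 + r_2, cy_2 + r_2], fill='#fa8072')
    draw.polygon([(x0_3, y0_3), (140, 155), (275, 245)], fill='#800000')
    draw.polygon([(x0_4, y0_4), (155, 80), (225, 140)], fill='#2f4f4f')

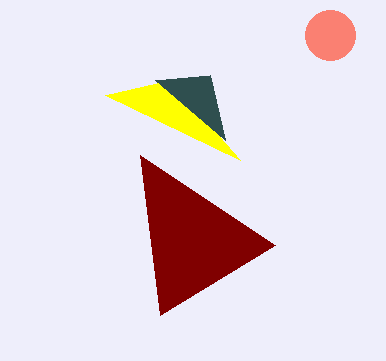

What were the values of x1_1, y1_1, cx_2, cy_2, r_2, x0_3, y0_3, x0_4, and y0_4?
x1_1 = 105; y1_1 = 95; cx_2 = 330; cy_2 = 35; r_2 = 25; x0_3 = 160; y0_3 = 315; x0_4 = 210; y0_4 = 75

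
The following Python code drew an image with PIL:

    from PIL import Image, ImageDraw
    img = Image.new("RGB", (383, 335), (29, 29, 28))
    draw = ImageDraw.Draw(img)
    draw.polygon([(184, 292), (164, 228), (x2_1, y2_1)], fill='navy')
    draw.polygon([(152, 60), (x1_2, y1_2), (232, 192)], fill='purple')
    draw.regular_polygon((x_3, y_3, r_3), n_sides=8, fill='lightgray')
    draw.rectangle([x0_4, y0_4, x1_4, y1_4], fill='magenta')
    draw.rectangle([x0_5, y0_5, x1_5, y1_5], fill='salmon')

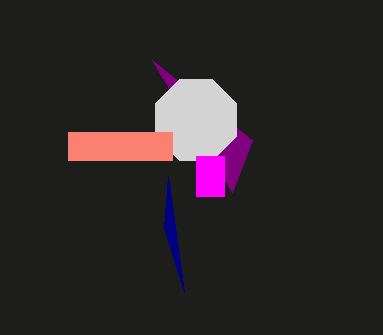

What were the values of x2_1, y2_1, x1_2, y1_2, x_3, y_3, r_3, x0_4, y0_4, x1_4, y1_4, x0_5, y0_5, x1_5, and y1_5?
x2_1 = 168
y2_1 = 176
x1_2 = 252
y1_2 = 140
x_3 = 196
y_3 = 120
r_3 = 44
x0_4 = 196
y0_4 = 156
x1_4 = 224
y1_4 = 196
x0_5 = 68
y0_5 = 132
x1_5 = 172
y1_5 = 160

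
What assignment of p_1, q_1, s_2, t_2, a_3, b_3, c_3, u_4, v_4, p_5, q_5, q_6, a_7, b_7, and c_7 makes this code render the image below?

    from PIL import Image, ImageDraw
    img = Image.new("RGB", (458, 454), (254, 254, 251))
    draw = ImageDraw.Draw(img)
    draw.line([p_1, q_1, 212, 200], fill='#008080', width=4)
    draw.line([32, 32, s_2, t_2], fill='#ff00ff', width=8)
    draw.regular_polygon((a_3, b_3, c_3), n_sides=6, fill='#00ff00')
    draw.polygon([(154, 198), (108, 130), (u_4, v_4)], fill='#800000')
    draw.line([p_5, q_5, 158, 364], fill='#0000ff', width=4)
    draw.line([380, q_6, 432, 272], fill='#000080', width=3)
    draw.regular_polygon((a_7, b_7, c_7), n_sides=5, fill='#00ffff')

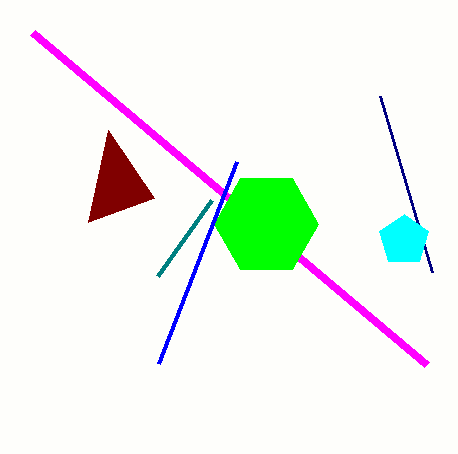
p_1 = 158; q_1 = 276; s_2 = 426; t_2 = 364; a_3 = 266; b_3 = 224; c_3 = 52; u_4 = 88; v_4 = 222; p_5 = 236; q_5 = 162; q_6 = 96; a_7 = 404; b_7 = 240; c_7 = 26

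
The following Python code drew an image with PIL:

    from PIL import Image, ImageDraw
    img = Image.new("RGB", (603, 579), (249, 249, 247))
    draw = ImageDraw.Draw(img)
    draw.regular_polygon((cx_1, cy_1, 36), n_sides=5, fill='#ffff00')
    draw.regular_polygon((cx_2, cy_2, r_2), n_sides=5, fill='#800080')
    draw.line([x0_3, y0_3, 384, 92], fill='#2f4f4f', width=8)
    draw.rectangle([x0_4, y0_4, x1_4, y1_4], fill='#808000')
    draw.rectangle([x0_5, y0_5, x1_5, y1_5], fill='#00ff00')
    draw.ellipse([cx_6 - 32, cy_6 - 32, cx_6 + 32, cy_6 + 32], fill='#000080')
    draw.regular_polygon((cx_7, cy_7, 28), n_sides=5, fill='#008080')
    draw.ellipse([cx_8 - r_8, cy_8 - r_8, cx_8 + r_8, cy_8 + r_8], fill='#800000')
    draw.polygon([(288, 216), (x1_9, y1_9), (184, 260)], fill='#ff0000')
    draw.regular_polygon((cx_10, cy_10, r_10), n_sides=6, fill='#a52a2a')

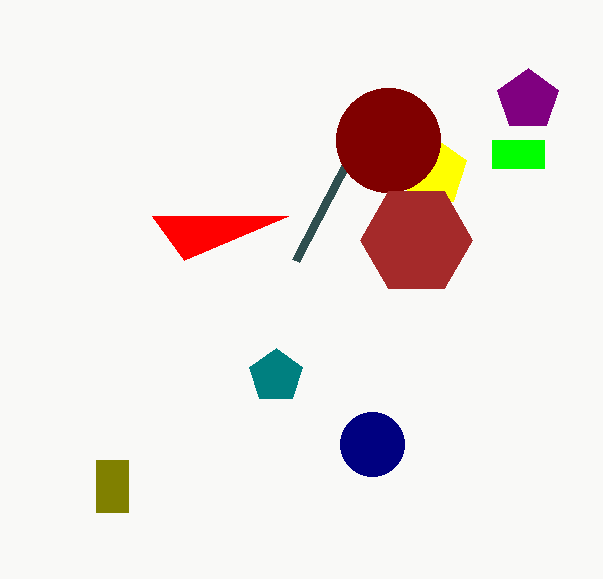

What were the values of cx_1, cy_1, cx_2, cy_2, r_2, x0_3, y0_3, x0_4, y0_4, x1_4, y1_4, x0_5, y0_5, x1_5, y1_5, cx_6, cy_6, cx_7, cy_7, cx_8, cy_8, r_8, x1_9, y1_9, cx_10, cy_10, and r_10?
cx_1 = 432, cy_1 = 172, cx_2 = 528, cy_2 = 100, r_2 = 32, x0_3 = 296, y0_3 = 260, x0_4 = 96, y0_4 = 460, x1_4 = 128, y1_4 = 512, x0_5 = 492, y0_5 = 140, x1_5 = 544, y1_5 = 168, cx_6 = 372, cy_6 = 444, cx_7 = 276, cy_7 = 376, cx_8 = 388, cy_8 = 140, r_8 = 52, x1_9 = 152, y1_9 = 216, cx_10 = 416, cy_10 = 240, r_10 = 56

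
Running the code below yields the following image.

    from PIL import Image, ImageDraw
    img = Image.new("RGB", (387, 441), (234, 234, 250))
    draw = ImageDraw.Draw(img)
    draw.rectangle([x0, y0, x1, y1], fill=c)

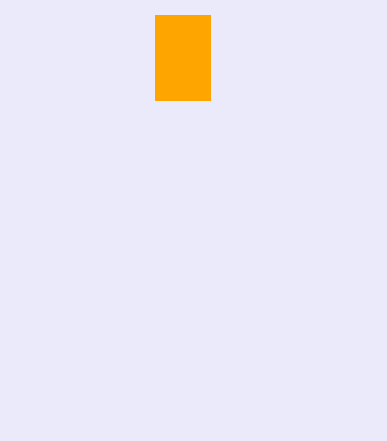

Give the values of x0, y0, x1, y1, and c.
x0 = 155, y0 = 15, x1 = 210, y1 = 100, c = 'orange'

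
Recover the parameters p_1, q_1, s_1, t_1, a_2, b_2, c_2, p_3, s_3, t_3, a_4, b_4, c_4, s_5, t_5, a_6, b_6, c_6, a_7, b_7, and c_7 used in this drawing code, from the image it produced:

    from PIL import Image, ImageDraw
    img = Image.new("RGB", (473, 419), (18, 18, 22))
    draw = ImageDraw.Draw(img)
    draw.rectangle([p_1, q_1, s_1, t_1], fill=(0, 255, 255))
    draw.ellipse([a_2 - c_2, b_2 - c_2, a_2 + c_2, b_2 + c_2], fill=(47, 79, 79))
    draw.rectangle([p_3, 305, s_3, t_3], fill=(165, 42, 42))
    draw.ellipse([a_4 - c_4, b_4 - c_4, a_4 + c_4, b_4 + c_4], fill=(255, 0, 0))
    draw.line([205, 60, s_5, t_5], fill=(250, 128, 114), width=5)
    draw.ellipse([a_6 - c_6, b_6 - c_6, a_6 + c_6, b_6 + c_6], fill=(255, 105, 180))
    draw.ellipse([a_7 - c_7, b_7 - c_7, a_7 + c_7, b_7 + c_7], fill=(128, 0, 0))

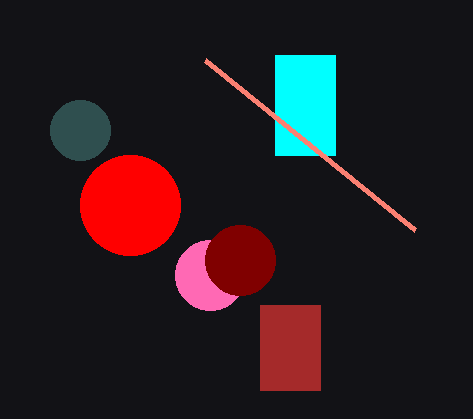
p_1 = 275
q_1 = 55
s_1 = 335
t_1 = 155
a_2 = 80
b_2 = 130
c_2 = 30
p_3 = 260
s_3 = 320
t_3 = 390
a_4 = 130
b_4 = 205
c_4 = 50
s_5 = 415
t_5 = 230
a_6 = 210
b_6 = 275
c_6 = 35
a_7 = 240
b_7 = 260
c_7 = 35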